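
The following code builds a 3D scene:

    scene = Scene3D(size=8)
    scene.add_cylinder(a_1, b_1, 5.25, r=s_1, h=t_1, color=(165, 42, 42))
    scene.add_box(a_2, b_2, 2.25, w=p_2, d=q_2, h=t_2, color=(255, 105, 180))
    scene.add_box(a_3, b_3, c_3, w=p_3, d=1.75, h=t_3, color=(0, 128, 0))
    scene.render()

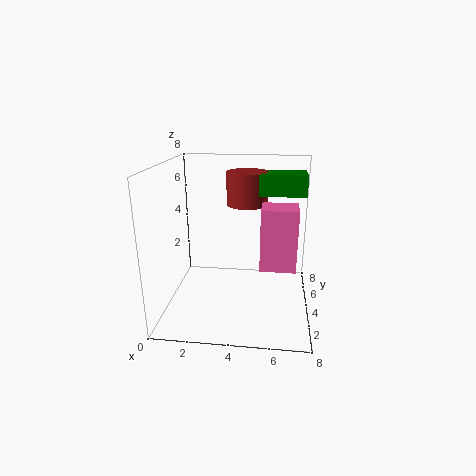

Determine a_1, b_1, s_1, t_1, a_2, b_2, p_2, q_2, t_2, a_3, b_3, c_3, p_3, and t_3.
a_1 = 4.25; b_1 = 6.5; s_1 = 1.25; t_1 = 2; a_2 = 5.25; b_2 = 3.5; p_2 = 2; q_2 = 1.75; t_2 = 3.5; a_3 = 5; b_3 = 5.5; c_3 = 6; p_3 = 2.75; t_3 = 1.25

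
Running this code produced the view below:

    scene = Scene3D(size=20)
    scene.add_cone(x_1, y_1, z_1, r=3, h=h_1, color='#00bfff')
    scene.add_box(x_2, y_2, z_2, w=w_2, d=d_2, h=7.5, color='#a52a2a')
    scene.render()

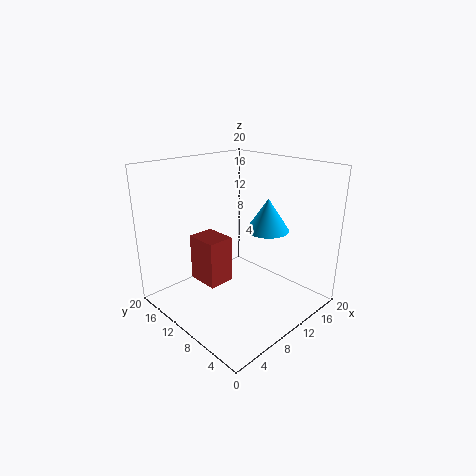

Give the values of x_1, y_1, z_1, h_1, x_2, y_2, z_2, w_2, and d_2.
x_1 = 13.25; y_1 = 7.5; z_1 = 11; h_1 = 4.5; x_2 = 8.75; y_2 = 14.5; z_2 = 0.25; w_2 = 4.25; d_2 = 5.25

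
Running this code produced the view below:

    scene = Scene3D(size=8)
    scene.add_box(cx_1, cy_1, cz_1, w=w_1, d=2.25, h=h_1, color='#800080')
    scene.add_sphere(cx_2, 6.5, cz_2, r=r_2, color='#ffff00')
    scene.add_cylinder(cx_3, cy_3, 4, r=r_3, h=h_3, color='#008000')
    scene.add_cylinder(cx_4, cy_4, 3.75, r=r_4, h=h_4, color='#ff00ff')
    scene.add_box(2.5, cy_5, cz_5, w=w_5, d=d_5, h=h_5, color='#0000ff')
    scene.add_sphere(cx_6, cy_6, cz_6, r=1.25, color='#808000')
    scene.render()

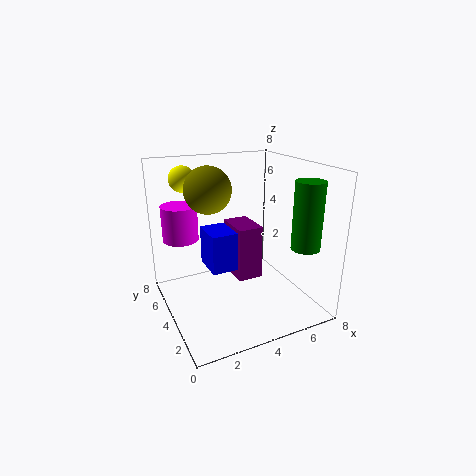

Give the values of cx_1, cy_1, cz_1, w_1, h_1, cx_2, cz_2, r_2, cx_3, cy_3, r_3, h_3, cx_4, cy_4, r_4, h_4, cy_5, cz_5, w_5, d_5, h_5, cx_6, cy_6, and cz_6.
cx_1 = 4.25
cy_1 = 4.25
cz_1 = 1
w_1 = 1.5
h_1 = 3.25
cx_2 = 1.75
cz_2 = 7
r_2 = 0.75
cx_3 = 6.5
cy_3 = 1.25
r_3 = 0.75
h_3 = 3.5
cx_4 = 1.25
cy_4 = 5.75
r_4 = 1
h_4 = 2
cy_5 = 4
cz_5 = 2
w_5 = 1.5
d_5 = 2
h_5 = 2.25
cx_6 = 2.5
cy_6 = 4.5
cz_6 = 6.75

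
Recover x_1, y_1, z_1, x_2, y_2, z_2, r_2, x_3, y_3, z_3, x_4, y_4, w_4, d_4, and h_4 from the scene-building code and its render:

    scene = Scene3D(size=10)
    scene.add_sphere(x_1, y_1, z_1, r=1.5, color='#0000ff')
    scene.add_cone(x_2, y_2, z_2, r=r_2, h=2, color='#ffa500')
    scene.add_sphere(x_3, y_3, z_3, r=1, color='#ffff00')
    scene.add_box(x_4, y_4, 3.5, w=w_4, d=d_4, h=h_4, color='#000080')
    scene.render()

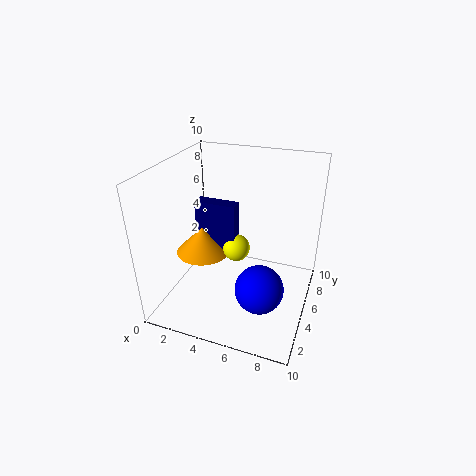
x_1 = 7.5
y_1 = 2
z_1 = 3.5
x_2 = 2
y_2 = 5.5
z_2 = 3
r_2 = 2
x_3 = 4.5
y_3 = 6
z_3 = 3.5
x_4 = 1.5
y_4 = 5.5
w_4 = 3
d_4 = 1
h_4 = 3.5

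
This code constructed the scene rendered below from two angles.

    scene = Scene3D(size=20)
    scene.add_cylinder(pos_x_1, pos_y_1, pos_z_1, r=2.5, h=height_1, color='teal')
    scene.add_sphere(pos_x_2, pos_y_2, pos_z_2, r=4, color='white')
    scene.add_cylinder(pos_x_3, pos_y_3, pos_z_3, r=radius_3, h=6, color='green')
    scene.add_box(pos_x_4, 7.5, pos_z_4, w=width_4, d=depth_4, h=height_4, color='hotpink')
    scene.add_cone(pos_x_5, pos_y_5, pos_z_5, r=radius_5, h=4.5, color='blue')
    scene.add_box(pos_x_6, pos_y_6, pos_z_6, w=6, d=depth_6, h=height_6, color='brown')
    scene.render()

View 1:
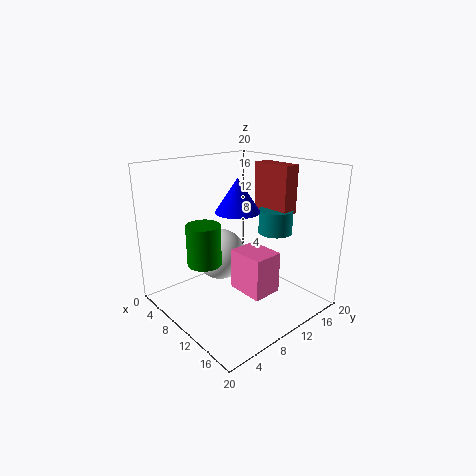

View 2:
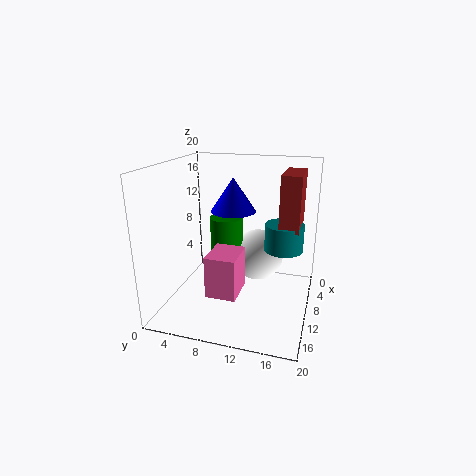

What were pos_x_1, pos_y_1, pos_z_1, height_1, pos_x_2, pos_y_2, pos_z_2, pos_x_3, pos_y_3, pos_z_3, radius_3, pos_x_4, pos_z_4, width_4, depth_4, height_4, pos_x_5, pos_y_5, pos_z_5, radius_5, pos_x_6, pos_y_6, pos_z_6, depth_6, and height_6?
pos_x_1 = 11
pos_y_1 = 16.5
pos_z_1 = 9.5
height_1 = 3.5
pos_x_2 = 4
pos_y_2 = 11.5
pos_z_2 = 5
pos_x_3 = 6
pos_y_3 = 7
pos_z_3 = 5.5
radius_3 = 2.5
pos_x_4 = 11.5
pos_z_4 = 4
width_4 = 5
depth_4 = 4
height_4 = 5.5
pos_x_5 = 10.5
pos_y_5 = 9.5
pos_z_5 = 14
radius_5 = 3
pos_x_6 = 7
pos_y_6 = 16
pos_z_6 = 12.5
depth_6 = 2.5
height_6 = 7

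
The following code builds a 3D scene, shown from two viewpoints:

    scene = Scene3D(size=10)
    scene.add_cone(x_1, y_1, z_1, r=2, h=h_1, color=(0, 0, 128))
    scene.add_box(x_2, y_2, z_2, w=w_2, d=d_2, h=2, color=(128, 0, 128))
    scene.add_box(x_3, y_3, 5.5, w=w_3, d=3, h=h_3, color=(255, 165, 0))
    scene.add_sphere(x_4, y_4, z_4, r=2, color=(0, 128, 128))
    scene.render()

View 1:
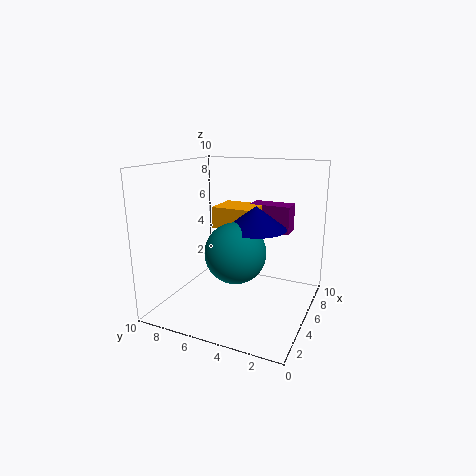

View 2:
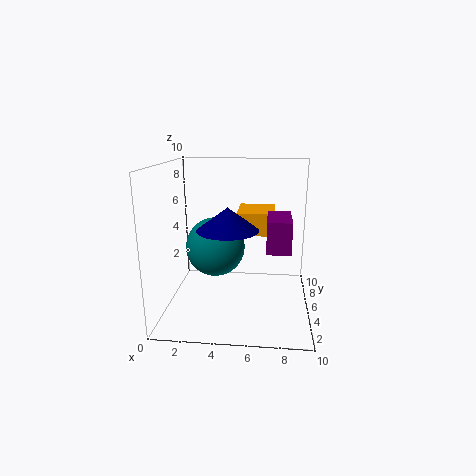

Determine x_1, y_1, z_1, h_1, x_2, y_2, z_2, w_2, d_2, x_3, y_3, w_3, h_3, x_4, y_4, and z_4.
x_1 = 4.5, y_1 = 3.5, z_1 = 6, h_1 = 1.5, x_2 = 7, y_2 = 2, z_2 = 5, w_2 = 1.5, d_2 = 3, x_3 = 5, y_3 = 4, w_3 = 2.5, h_3 = 1.5, x_4 = 3.5, y_4 = 4.5, z_4 = 4.5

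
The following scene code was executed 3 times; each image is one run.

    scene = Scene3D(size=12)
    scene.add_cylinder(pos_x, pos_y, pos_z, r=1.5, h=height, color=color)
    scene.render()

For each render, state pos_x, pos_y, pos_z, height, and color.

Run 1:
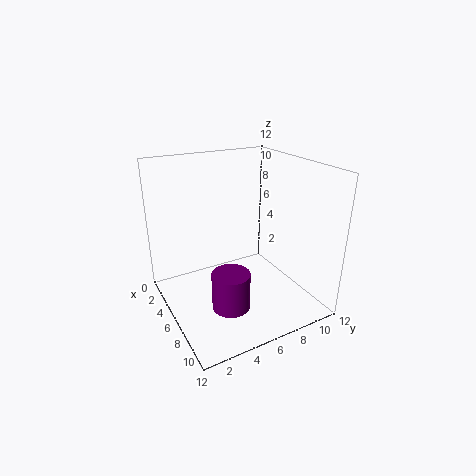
pos_x = 8.5; pos_y = 4; pos_z = 1.5; height = 3; color = 'purple'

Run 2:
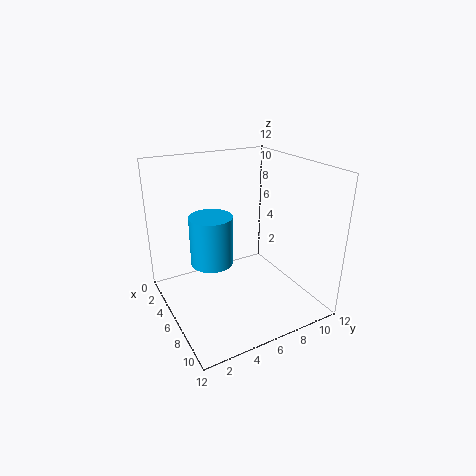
pos_x = 8.5; pos_y = 2.5; pos_z = 6; height = 3.5; color = 'deepskyblue'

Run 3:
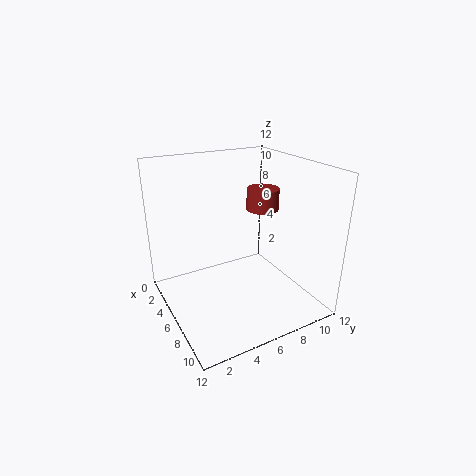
pos_x = 3.5; pos_y = 10; pos_z = 7; height = 2; color = 'brown'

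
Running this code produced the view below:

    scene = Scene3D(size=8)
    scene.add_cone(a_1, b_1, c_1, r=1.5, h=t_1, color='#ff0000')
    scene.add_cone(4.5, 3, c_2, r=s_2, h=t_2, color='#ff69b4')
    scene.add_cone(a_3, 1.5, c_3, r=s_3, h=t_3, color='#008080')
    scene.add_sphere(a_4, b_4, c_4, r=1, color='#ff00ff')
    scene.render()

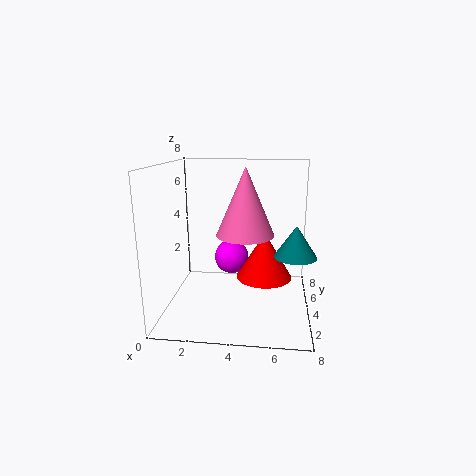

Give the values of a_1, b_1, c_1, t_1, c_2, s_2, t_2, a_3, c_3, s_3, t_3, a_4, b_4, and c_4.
a_1 = 5.5, b_1 = 3.5, c_1 = 2, t_1 = 2.5, c_2 = 4.5, s_2 = 1.5, t_2 = 3.5, a_3 = 7, c_3 = 4, s_3 = 1, t_3 = 1.5, a_4 = 3.5, b_4 = 5, c_4 = 2.5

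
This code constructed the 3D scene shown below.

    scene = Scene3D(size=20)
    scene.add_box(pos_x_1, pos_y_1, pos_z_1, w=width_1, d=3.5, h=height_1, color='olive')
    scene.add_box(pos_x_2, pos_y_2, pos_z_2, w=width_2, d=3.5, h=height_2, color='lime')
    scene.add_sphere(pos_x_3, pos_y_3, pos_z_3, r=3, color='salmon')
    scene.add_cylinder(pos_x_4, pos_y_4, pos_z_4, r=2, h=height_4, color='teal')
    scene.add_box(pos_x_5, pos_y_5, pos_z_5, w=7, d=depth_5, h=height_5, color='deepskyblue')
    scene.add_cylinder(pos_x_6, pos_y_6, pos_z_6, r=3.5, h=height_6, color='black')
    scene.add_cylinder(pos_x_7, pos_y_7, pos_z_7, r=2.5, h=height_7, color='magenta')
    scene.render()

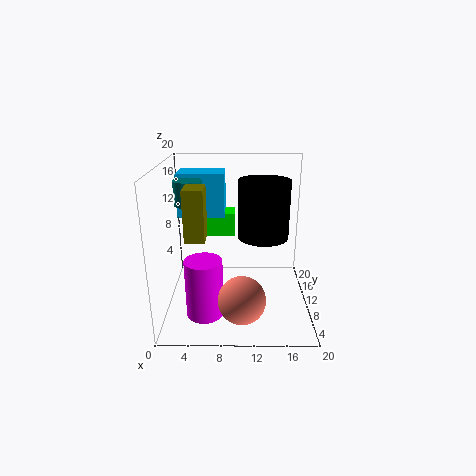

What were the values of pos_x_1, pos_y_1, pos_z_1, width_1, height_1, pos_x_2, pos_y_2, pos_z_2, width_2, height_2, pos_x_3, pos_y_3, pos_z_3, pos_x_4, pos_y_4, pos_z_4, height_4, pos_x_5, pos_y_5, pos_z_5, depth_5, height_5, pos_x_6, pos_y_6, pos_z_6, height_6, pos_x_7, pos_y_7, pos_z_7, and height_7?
pos_x_1 = 3.5; pos_y_1 = 4.5; pos_z_1 = 11.5; width_1 = 2.5; height_1 = 6.5; pos_x_2 = 3.5; pos_y_2 = 14.5; pos_z_2 = 8.5; width_2 = 6; height_2 = 3.5; pos_x_3 = 10.5; pos_y_3 = 3; pos_z_3 = 4.5; pos_x_4 = 3; pos_y_4 = 12.5; pos_z_4 = 14; height_4 = 3.5; pos_x_5 = 1; pos_y_5 = 14; pos_z_5 = 11.5; depth_5 = 5; height_5 = 6.5; pos_x_6 = 13.5; pos_y_6 = 10.5; pos_z_6 = 10; height_6 = 8; pos_x_7 = 5.5; pos_y_7 = 6; pos_z_7 = 0.5; height_7 = 8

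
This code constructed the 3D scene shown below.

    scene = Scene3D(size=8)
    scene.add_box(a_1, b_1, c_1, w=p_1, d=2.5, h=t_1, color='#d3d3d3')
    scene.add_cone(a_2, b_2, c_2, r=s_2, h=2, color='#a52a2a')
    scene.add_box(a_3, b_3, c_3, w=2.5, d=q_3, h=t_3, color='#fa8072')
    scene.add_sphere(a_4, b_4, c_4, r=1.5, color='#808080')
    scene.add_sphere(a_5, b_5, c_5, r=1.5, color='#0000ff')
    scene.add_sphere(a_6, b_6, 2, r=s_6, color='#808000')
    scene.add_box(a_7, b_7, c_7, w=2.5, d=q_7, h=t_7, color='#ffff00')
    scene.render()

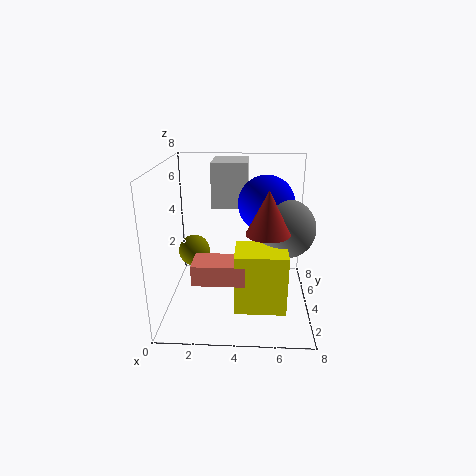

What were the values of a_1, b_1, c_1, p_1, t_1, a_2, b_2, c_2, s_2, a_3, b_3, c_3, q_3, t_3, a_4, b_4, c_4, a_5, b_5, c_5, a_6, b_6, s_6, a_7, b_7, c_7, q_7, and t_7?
a_1 = 2.5, b_1 = 4.5, c_1 = 5.5, p_1 = 2, t_1 = 2.5, a_2 = 5.5, b_2 = 1, c_2 = 5.5, s_2 = 1, a_3 = 2, b_3 = 0.5, c_3 = 3, q_3 = 1.5, t_3 = 1, a_4 = 6.5, b_4 = 3, c_4 = 5, a_5 = 5.5, b_5 = 4, c_5 = 6, a_6 = 1, b_6 = 6.5, s_6 = 1, a_7 = 4, b_7 = 0.5, c_7 = 1.5, q_7 = 2, t_7 = 3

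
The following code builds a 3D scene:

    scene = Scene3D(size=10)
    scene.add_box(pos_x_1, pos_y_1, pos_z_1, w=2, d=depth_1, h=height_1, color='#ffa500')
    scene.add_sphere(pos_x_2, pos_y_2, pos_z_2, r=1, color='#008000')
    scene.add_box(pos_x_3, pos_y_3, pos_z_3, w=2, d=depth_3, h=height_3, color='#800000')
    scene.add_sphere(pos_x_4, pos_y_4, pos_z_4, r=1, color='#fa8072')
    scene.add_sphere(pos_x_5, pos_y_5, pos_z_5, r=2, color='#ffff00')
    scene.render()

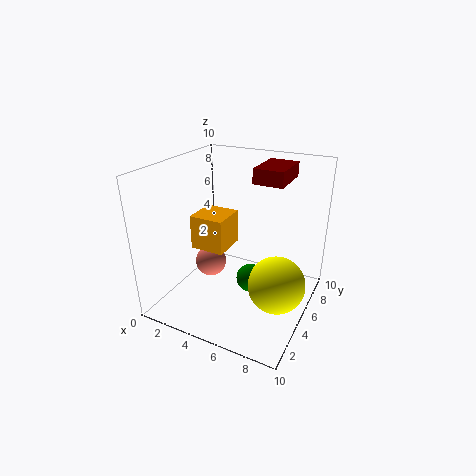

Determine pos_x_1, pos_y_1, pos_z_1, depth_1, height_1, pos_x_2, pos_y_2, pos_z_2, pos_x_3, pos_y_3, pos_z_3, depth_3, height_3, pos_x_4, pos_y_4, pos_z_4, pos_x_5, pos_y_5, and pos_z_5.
pos_x_1 = 4; pos_y_1 = 1; pos_z_1 = 6; depth_1 = 2; height_1 = 2; pos_x_2 = 6; pos_y_2 = 5; pos_z_2 = 2; pos_x_3 = 6; pos_y_3 = 5; pos_z_3 = 9; depth_3 = 3; height_3 = 1; pos_x_4 = 4; pos_y_4 = 3; pos_z_4 = 4; pos_x_5 = 8; pos_y_5 = 5; pos_z_5 = 2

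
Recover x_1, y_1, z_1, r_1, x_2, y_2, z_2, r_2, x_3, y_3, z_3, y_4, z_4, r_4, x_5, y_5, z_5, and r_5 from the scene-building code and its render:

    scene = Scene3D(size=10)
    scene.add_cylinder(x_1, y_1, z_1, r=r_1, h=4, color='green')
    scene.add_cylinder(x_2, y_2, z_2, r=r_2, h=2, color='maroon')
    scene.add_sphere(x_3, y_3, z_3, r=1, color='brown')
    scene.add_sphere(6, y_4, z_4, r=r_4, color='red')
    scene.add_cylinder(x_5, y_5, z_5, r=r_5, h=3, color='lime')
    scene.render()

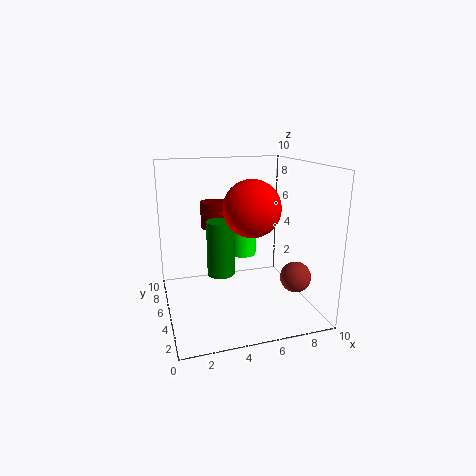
x_1 = 4
y_1 = 6
z_1 = 2
r_1 = 1
x_2 = 4
y_2 = 8
z_2 = 5
r_2 = 1
x_3 = 8
y_3 = 2
z_3 = 3
y_4 = 5
z_4 = 7
r_4 = 2
x_5 = 6
y_5 = 7
z_5 = 3
r_5 = 1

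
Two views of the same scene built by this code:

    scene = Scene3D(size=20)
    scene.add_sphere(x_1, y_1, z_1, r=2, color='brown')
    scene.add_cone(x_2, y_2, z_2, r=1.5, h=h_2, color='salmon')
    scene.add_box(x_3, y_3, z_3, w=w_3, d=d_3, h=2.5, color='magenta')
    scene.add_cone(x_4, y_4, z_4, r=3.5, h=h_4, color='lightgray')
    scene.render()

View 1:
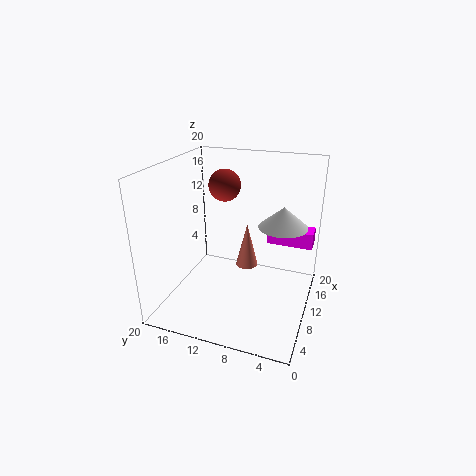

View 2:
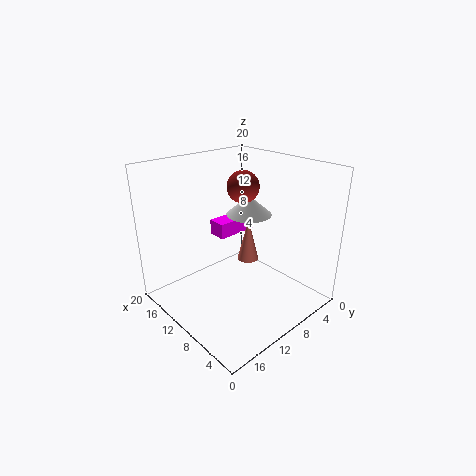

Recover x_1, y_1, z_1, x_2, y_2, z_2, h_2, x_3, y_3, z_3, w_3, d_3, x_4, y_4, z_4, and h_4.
x_1 = 8; y_1 = 11; z_1 = 18; x_2 = 9.5; y_2 = 8.5; z_2 = 6.5; h_2 = 6; x_3 = 16.5; y_3 = 0.5; z_3 = 6.5; w_3 = 3; d_3 = 7; x_4 = 13.5; y_4 = 4.5; z_4 = 11; h_4 = 3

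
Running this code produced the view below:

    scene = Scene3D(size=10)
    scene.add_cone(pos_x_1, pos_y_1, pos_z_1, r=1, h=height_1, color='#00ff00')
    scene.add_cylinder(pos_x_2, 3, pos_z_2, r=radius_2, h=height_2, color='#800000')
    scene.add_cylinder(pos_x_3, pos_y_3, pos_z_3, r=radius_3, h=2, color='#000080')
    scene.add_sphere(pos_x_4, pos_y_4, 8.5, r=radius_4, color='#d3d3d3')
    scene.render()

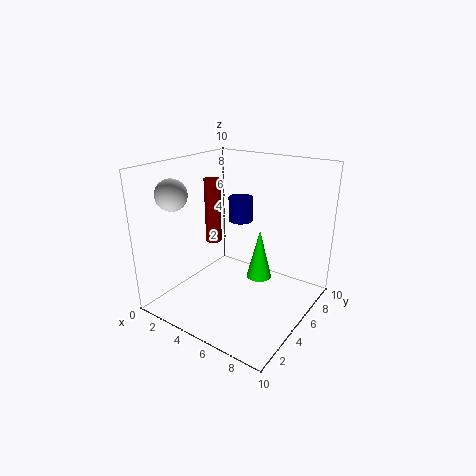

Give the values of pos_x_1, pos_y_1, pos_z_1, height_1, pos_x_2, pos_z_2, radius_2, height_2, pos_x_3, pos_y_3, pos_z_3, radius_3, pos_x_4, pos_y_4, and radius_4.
pos_x_1 = 5, pos_y_1 = 8, pos_z_1 = 0.5, height_1 = 4, pos_x_2 = 4.5, pos_z_2 = 5.5, radius_2 = 0.5, height_2 = 4, pos_x_3 = 2.5, pos_y_3 = 9, pos_z_3 = 4.5, radius_3 = 1, pos_x_4 = 2.5, pos_y_4 = 1.5, radius_4 = 1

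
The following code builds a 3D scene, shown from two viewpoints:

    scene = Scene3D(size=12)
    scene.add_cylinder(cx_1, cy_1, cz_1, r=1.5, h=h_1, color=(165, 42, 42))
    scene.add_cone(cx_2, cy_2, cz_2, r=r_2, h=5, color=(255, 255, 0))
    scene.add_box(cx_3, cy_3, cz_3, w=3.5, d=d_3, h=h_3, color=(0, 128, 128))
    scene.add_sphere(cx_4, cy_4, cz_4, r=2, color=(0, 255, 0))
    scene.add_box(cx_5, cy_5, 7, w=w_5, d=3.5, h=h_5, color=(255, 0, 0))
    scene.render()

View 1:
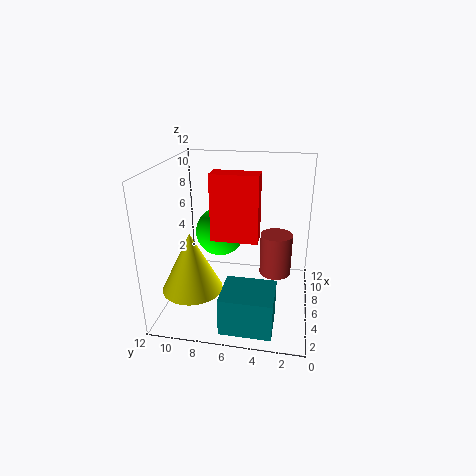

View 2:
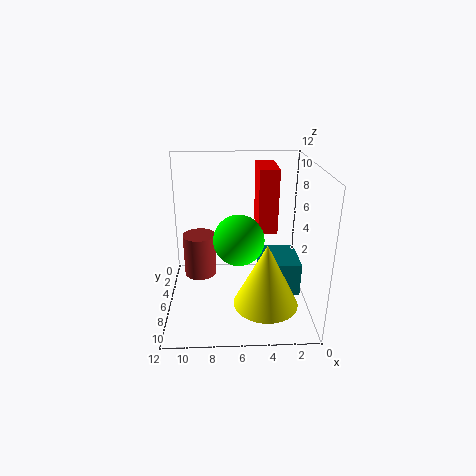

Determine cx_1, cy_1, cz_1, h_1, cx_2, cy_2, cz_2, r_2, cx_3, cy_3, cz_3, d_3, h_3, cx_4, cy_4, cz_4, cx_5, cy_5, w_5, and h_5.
cx_1 = 9.5
cy_1 = 3
cz_1 = 1
h_1 = 4
cx_2 = 4
cy_2 = 9.5
cz_2 = 2
r_2 = 2.5
cx_3 = 0.5
cy_3 = 2.5
cz_3 = 0.5
d_3 = 4
h_3 = 3
cx_4 = 6
cy_4 = 7.5
cz_4 = 6.5
cx_5 = 3
cy_5 = 4
w_5 = 1.5
h_5 = 5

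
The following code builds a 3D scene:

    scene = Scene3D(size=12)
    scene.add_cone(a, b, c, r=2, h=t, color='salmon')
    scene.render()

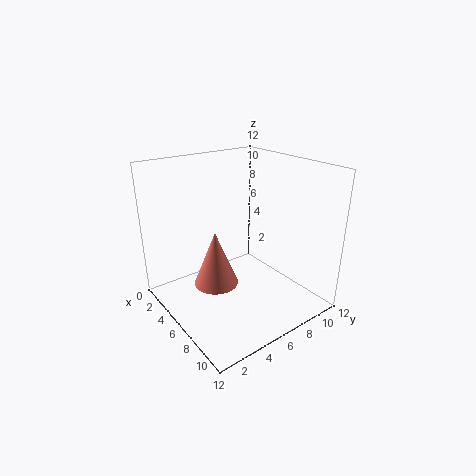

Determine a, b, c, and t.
a = 4; b = 5; c = 1; t = 5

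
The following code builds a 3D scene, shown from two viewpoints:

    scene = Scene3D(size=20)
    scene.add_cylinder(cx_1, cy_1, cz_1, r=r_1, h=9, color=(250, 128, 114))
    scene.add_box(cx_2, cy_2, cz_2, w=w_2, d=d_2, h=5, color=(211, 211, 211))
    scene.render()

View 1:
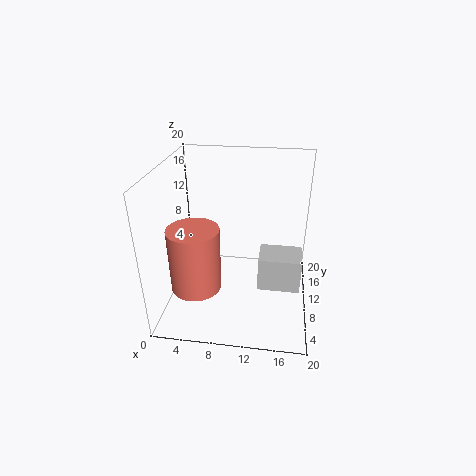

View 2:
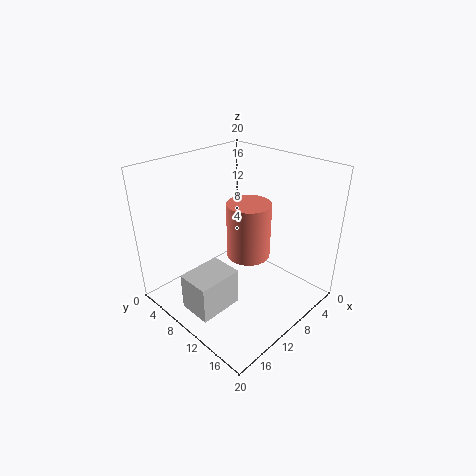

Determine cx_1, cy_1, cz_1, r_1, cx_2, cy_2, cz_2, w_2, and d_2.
cx_1 = 4.5; cy_1 = 7; cz_1 = 3.5; r_1 = 3.5; cx_2 = 13; cy_2 = 8.5; cz_2 = 2.5; w_2 = 6; d_2 = 4.5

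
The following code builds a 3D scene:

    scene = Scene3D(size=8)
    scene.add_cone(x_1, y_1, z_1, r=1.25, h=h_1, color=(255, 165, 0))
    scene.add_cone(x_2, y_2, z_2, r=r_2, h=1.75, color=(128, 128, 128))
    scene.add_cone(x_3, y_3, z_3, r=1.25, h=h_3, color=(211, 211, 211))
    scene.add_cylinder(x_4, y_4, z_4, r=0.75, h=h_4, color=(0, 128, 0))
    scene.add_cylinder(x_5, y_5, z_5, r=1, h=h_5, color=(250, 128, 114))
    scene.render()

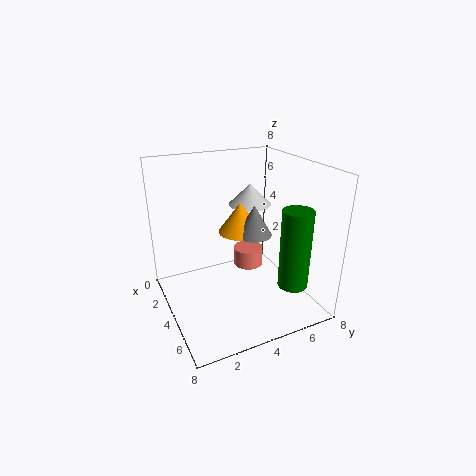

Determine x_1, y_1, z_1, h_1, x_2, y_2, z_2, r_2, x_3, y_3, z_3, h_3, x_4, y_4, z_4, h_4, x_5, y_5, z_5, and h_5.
x_1 = 3.25, y_1 = 4.5, z_1 = 4, h_1 = 1.75, x_2 = 4, y_2 = 5, z_2 = 4, r_2 = 1, x_3 = 2.5, y_3 = 5.5, z_3 = 5.25, h_3 = 1.25, x_4 = 7.25, y_4 = 5.5, z_4 = 2.5, h_4 = 4, x_5 = 1, y_5 = 6.25, z_5 = 0.25, h_5 = 1.25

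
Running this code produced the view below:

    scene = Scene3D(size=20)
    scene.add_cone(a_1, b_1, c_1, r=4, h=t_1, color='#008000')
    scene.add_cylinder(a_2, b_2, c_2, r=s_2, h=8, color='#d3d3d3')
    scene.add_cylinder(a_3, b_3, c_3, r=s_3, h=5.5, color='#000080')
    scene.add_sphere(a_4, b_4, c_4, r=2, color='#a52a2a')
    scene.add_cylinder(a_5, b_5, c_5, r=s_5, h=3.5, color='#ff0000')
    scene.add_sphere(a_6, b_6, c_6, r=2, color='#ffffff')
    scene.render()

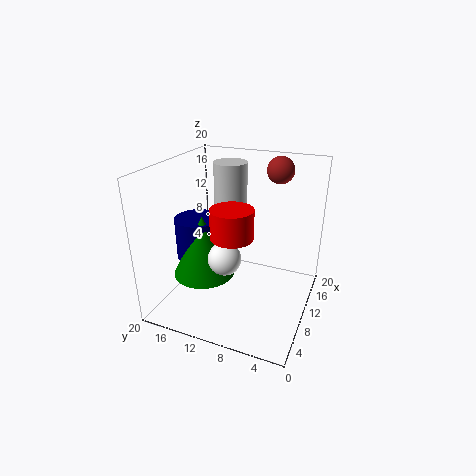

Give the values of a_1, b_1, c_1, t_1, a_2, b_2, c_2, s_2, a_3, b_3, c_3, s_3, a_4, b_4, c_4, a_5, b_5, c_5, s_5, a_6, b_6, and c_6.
a_1 = 5.5
b_1 = 13
c_1 = 6.5
t_1 = 8
a_2 = 15.5
b_2 = 13.5
c_2 = 11
s_2 = 2.5
a_3 = 7
b_3 = 14.5
c_3 = 8
s_3 = 3
a_4 = 17.5
b_4 = 6.5
c_4 = 18
a_5 = 3.5
b_5 = 8
c_5 = 13.5
s_5 = 2.5
a_6 = 3.5
b_6 = 9
c_6 = 10.5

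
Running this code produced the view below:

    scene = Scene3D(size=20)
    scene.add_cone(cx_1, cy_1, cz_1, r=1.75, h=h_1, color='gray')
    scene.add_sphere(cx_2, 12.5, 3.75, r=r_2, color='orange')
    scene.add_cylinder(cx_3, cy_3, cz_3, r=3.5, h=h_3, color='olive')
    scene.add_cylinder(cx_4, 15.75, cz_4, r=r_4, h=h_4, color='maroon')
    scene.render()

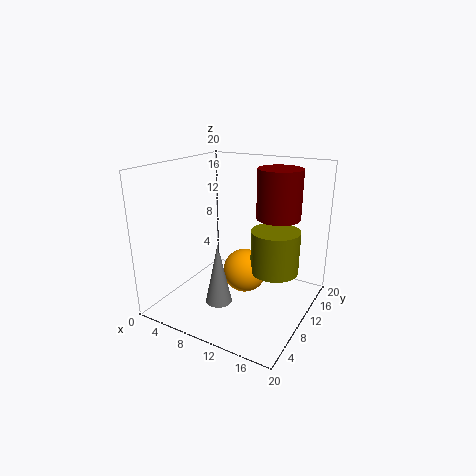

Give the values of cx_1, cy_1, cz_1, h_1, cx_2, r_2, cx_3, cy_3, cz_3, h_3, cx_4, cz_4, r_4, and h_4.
cx_1 = 9.75; cy_1 = 5.25; cz_1 = 2.5; h_1 = 8.25; cx_2 = 9.75; r_2 = 3.25; cx_3 = 14.25; cy_3 = 13.25; cz_3 = 4.5; h_3 = 6.25; cx_4 = 13.5; cz_4 = 11.75; r_4 = 3.25; h_4 = 7.25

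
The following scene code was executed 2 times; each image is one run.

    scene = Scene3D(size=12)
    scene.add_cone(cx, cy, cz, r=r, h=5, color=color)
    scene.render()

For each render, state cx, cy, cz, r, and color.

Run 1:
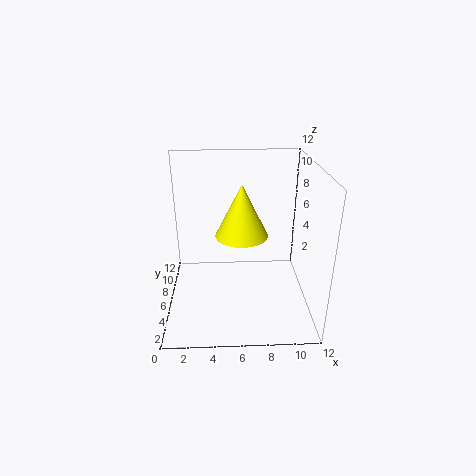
cx = 6.5; cy = 9.5; cz = 4.5; r = 2.5; color = 'yellow'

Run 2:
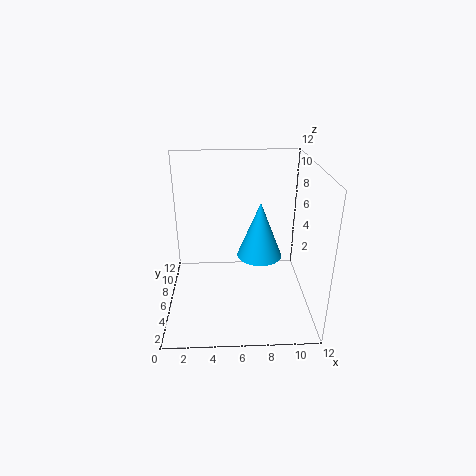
cx = 8; cy = 7.5; cz = 3.5; r = 2; color = 'deepskyblue'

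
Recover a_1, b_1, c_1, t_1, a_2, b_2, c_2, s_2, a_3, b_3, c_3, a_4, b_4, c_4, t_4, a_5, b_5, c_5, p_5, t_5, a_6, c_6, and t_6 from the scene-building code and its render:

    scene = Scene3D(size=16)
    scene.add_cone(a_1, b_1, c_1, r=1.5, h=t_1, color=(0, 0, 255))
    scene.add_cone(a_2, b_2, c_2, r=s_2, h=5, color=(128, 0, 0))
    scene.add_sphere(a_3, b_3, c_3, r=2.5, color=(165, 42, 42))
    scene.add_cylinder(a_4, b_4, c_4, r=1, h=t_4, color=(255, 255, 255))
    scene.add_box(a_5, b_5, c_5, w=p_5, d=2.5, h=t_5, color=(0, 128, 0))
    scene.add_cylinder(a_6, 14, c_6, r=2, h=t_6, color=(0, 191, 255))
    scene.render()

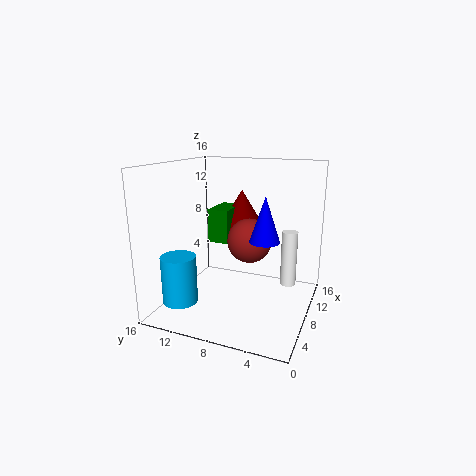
a_1 = 5, b_1 = 4, c_1 = 9, t_1 = 4.5, a_2 = 13, b_2 = 9.5, c_2 = 7.5, s_2 = 3, a_3 = 9, b_3 = 7, c_3 = 7.5, a_4 = 14, b_4 = 3.5, c_4 = 0.5, t_4 = 7, a_5 = 9.5, b_5 = 10, c_5 = 6.5, p_5 = 4.5, t_5 = 4, a_6 = 5, c_6 = 0.5, t_6 = 5.5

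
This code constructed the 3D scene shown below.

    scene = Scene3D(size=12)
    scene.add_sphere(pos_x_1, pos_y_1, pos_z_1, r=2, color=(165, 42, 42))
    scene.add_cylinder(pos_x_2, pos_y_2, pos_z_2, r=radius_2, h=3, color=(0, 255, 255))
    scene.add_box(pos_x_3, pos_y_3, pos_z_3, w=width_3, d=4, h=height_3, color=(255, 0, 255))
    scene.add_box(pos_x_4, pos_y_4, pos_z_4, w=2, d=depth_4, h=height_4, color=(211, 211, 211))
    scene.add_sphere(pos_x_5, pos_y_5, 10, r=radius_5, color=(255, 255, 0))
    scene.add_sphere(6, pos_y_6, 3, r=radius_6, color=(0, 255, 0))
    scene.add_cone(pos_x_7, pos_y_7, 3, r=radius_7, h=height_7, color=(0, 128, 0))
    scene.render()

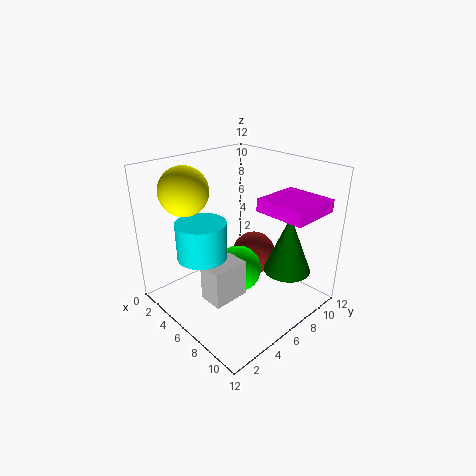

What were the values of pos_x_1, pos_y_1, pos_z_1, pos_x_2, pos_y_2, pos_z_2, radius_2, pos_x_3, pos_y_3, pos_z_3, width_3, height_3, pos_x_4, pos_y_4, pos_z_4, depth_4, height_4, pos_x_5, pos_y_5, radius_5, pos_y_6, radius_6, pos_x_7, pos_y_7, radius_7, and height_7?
pos_x_1 = 5
pos_y_1 = 9
pos_z_1 = 3
pos_x_2 = 5
pos_y_2 = 3
pos_z_2 = 5
radius_2 = 2
pos_x_3 = 8
pos_y_3 = 6
pos_z_3 = 9
width_3 = 4
height_3 = 1
pos_x_4 = 6
pos_y_4 = 2
pos_z_4 = 2
depth_4 = 3
height_4 = 3
pos_x_5 = 3
pos_y_5 = 3
radius_5 = 2
pos_y_6 = 6
radius_6 = 2
pos_x_7 = 9
pos_y_7 = 9
radius_7 = 2
height_7 = 5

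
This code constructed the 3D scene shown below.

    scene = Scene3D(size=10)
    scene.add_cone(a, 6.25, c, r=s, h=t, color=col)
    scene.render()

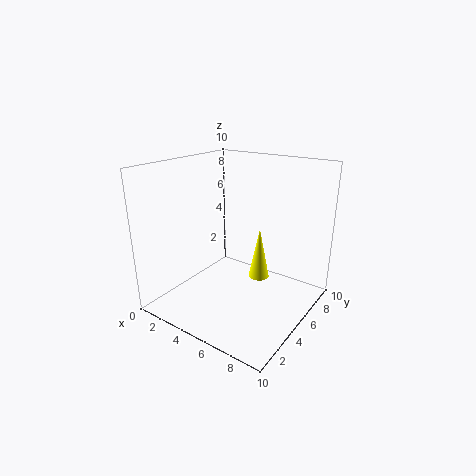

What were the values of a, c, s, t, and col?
a = 6, c = 1.75, s = 0.75, t = 3.75, col = 'yellow'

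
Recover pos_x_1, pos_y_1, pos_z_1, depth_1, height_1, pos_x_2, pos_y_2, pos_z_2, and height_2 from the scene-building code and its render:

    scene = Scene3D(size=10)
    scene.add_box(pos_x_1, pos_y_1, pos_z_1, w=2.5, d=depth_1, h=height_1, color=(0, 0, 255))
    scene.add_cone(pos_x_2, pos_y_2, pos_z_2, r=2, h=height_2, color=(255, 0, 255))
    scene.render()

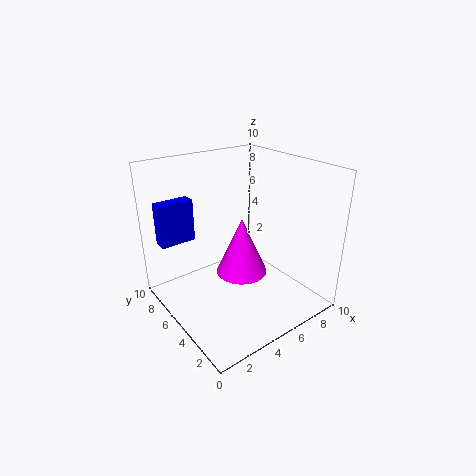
pos_x_1 = 0.5, pos_y_1 = 7.5, pos_z_1 = 4.5, depth_1 = 1, height_1 = 3, pos_x_2 = 6.5, pos_y_2 = 6.5, pos_z_2 = 1, height_2 = 4.5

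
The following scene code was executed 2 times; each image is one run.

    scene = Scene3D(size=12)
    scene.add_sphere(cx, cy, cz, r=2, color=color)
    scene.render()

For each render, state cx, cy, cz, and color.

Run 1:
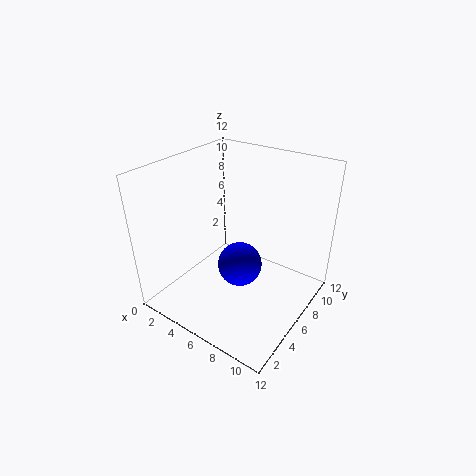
cx = 5.5; cy = 7; cz = 2.5; color = 'blue'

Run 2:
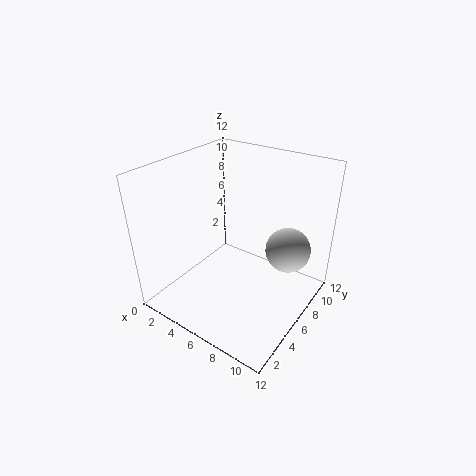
cx = 9; cy = 9.5; cz = 4; color = 'lightgray'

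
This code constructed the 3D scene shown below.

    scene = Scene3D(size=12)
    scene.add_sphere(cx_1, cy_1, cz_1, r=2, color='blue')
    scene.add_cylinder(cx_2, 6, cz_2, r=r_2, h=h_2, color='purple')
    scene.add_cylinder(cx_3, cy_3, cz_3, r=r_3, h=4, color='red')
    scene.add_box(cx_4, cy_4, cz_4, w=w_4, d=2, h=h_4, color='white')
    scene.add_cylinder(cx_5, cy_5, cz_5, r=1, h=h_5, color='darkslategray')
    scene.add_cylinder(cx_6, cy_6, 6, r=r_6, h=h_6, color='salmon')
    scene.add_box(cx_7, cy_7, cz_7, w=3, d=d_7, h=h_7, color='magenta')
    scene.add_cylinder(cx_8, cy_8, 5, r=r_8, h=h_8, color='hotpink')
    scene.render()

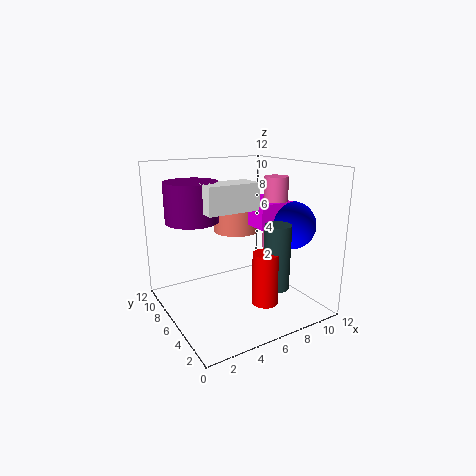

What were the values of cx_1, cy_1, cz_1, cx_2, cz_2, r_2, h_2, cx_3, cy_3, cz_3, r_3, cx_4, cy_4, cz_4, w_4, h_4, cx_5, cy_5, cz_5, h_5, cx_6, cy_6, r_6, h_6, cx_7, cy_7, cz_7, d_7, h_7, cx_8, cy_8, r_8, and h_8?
cx_1 = 10
cy_1 = 4
cz_1 = 7
cx_2 = 2
cz_2 = 8
r_2 = 2
h_2 = 3
cx_3 = 6
cy_3 = 2
cz_3 = 2
r_3 = 1
cx_4 = 2
cy_4 = 3
cz_4 = 9
w_4 = 4
h_4 = 2
cx_5 = 7
cy_5 = 2
cz_5 = 3
h_5 = 5
cx_6 = 7
cy_6 = 8
r_6 = 2
h_6 = 3
cx_7 = 7
cy_7 = 4
cz_7 = 7
d_7 = 4
h_7 = 2
cx_8 = 9
cy_8 = 5
r_8 = 1
h_8 = 6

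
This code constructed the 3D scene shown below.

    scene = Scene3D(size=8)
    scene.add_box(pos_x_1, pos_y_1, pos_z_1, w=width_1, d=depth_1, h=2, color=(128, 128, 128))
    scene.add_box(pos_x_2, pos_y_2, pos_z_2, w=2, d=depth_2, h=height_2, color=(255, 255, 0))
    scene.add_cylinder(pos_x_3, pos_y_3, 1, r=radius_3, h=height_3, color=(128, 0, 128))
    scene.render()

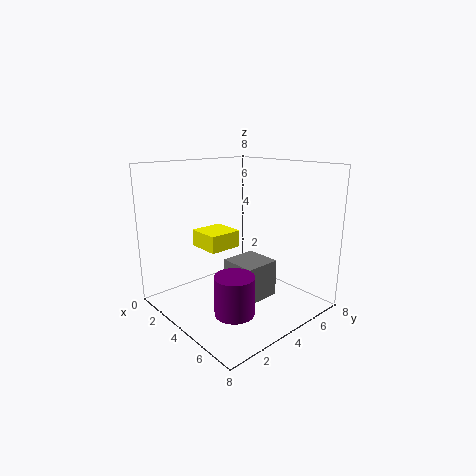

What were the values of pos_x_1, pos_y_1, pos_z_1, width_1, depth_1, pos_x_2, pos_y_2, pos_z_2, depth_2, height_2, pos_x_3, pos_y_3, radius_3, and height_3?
pos_x_1 = 4, pos_y_1 = 3, pos_z_1 = 1, width_1 = 2, depth_1 = 2, pos_x_2 = 1, pos_y_2 = 3, pos_z_2 = 3, depth_2 = 2, height_2 = 1, pos_x_3 = 6, pos_y_3 = 2, radius_3 = 1, height_3 = 2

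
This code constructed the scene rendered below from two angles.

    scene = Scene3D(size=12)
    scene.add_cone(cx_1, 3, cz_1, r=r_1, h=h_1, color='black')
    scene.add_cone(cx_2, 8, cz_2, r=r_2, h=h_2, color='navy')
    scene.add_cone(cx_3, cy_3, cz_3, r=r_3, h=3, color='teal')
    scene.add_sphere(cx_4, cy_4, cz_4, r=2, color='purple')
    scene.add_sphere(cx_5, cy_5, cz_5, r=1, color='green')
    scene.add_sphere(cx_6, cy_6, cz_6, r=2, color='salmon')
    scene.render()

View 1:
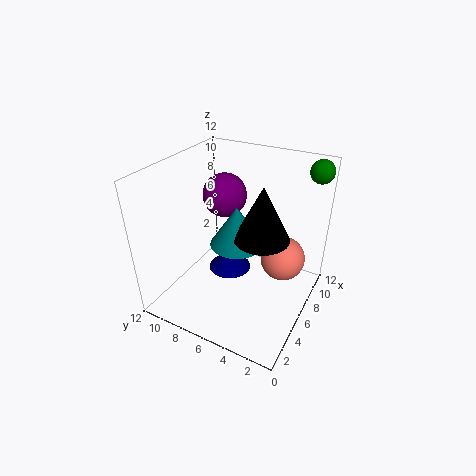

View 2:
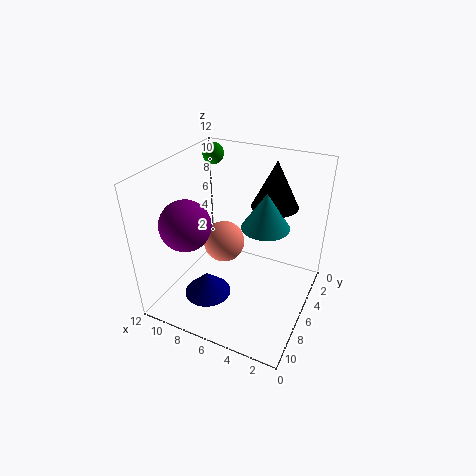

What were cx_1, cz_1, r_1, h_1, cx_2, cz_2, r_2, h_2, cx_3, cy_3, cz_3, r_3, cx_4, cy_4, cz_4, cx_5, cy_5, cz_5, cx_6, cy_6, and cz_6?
cx_1 = 4; cz_1 = 8; r_1 = 2; h_1 = 4; cx_2 = 8; cz_2 = 1; r_2 = 2; h_2 = 2; cx_3 = 4; cy_3 = 5; cz_3 = 7; r_3 = 2; cx_4 = 9; cy_4 = 9; cz_4 = 8; cx_5 = 11; cy_5 = 1; cz_5 = 11; cx_6 = 9; cy_6 = 3; cz_6 = 3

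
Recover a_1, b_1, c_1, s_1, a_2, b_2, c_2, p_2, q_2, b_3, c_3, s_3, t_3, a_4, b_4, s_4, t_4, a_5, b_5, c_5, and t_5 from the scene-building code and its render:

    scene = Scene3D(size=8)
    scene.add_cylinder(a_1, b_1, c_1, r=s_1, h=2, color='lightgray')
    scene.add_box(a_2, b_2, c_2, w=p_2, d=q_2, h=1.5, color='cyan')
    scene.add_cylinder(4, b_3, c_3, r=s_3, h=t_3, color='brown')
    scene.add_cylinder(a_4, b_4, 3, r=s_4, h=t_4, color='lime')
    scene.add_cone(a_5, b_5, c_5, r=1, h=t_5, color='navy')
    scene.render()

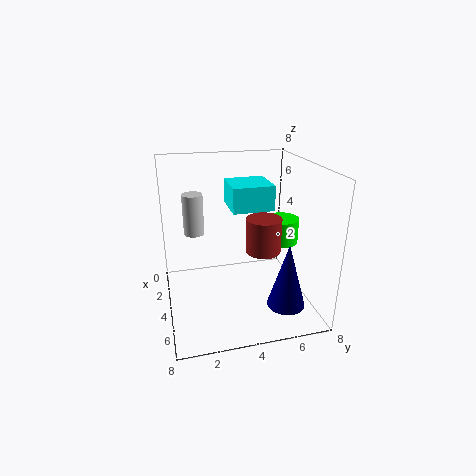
a_1 = 5; b_1 = 1.5; c_1 = 5; s_1 = 0.5; a_2 = 0.5; b_2 = 4; c_2 = 5; p_2 = 2.5; q_2 = 2.5; b_3 = 5.5; c_3 = 3; s_3 = 1; t_3 = 2; a_4 = 3; b_4 = 7; s_4 = 1; t_4 = 1.5; a_5 = 6.5; b_5 = 6; c_5 = 1; t_5 = 3.5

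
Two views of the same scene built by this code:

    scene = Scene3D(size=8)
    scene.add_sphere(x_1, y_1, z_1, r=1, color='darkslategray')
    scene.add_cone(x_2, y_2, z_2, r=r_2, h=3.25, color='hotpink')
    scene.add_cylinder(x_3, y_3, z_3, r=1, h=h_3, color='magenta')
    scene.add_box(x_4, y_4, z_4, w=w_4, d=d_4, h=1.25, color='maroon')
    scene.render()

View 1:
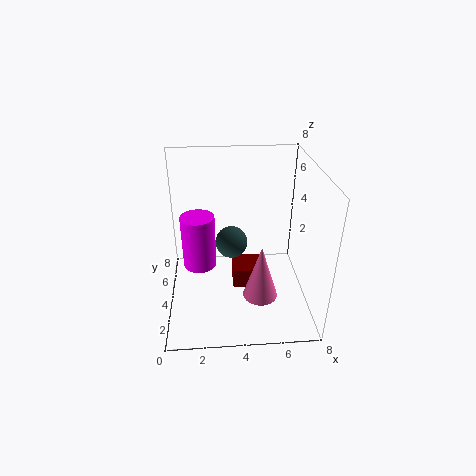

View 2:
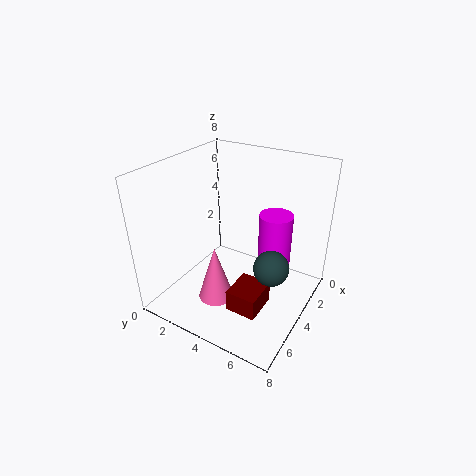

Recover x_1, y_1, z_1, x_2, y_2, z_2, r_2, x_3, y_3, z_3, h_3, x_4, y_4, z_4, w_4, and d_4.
x_1 = 3.75, y_1 = 6, z_1 = 2.5, x_2 = 5.25, y_2 = 3.25, z_2 = 0.5, r_2 = 1, x_3 = 1.75, y_3 = 5.25, z_3 = 1.5, h_3 = 3.25, x_4 = 3.75, y_4 = 4.25, z_4 = 0.25, w_4 = 2, d_4 = 1.75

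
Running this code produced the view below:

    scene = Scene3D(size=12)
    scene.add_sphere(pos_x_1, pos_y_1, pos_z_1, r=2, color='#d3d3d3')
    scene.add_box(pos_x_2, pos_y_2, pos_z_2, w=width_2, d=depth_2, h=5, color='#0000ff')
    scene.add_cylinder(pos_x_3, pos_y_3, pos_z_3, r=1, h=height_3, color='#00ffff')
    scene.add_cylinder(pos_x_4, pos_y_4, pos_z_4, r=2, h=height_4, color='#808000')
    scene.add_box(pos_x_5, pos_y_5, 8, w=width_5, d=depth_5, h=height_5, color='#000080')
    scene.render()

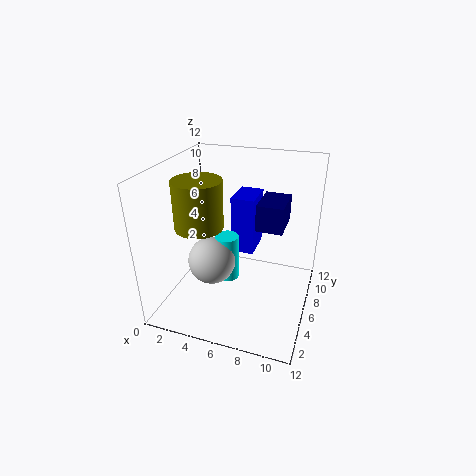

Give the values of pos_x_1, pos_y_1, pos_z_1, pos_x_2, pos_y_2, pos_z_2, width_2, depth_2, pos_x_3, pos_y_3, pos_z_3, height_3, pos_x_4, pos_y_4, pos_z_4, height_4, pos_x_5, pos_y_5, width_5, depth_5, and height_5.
pos_x_1 = 4; pos_y_1 = 5; pos_z_1 = 4; pos_x_2 = 5; pos_y_2 = 7; pos_z_2 = 4; width_2 = 2; depth_2 = 3; pos_x_3 = 5; pos_y_3 = 6; pos_z_3 = 2; height_3 = 4; pos_x_4 = 3; pos_y_4 = 5; pos_z_4 = 7; height_4 = 4; pos_x_5 = 8; pos_y_5 = 4; width_5 = 2; depth_5 = 3; height_5 = 2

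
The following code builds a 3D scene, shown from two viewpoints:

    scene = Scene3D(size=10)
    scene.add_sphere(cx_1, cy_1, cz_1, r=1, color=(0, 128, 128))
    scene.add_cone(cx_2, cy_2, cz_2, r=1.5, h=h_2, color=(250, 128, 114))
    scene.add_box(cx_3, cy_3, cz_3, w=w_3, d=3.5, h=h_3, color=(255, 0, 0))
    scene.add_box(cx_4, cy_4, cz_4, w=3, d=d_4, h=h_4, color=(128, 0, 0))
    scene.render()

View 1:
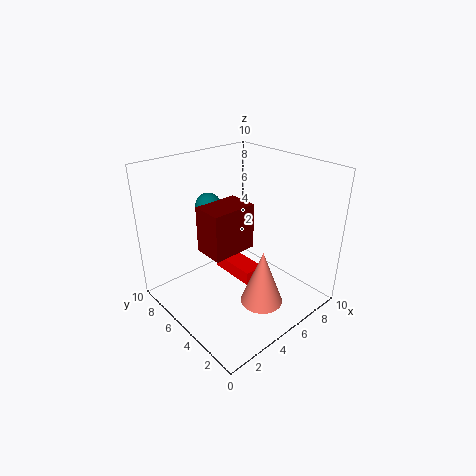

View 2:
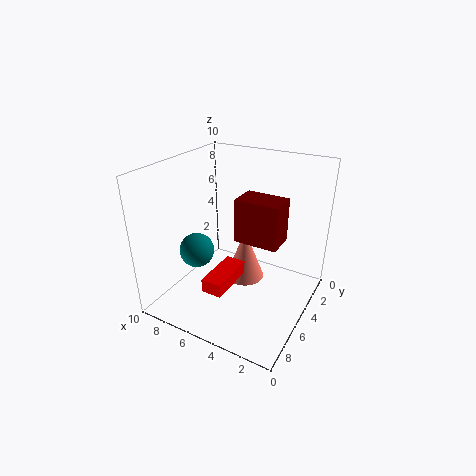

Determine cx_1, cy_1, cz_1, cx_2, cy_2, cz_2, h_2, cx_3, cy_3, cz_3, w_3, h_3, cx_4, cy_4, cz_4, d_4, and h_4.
cx_1 = 5.5
cy_1 = 9
cz_1 = 6
cx_2 = 5.5
cy_2 = 3
cz_2 = 0.5
h_2 = 4
cx_3 = 5
cy_3 = 4
cz_3 = 1.5
w_3 = 1.5
h_3 = 1
cx_4 = 2
cy_4 = 3.5
cz_4 = 5
d_4 = 2
h_4 = 3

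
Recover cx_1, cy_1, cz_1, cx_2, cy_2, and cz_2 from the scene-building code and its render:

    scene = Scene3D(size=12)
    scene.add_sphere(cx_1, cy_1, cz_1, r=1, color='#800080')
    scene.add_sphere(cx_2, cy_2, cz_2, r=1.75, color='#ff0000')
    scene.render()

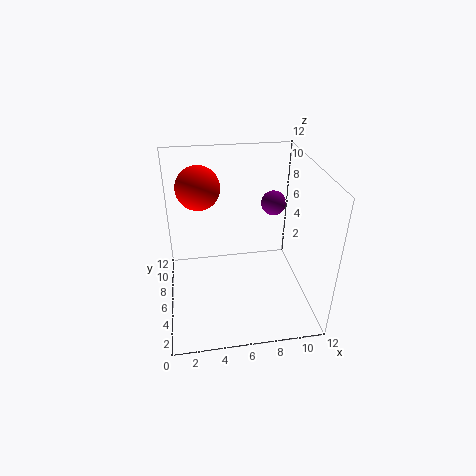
cx_1 = 9; cy_1 = 6.5; cz_1 = 8.75; cx_2 = 3; cy_2 = 7; cz_2 = 10.25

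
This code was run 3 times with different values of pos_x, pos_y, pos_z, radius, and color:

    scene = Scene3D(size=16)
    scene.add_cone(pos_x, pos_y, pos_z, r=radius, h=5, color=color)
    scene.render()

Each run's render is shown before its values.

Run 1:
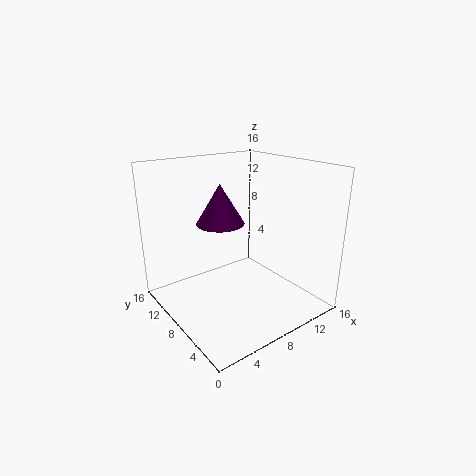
pos_x = 9
pos_y = 13
pos_z = 8
radius = 3
color = 'purple'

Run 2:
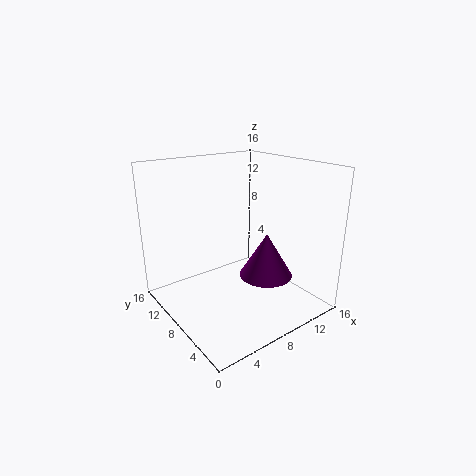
pos_x = 10.5
pos_y = 6
pos_z = 3.5
radius = 3
color = 'purple'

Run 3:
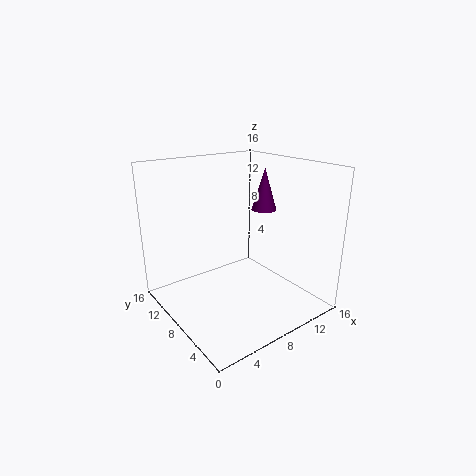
pos_x = 13
pos_y = 9.5
pos_z = 10
radius = 1.5
color = 'purple'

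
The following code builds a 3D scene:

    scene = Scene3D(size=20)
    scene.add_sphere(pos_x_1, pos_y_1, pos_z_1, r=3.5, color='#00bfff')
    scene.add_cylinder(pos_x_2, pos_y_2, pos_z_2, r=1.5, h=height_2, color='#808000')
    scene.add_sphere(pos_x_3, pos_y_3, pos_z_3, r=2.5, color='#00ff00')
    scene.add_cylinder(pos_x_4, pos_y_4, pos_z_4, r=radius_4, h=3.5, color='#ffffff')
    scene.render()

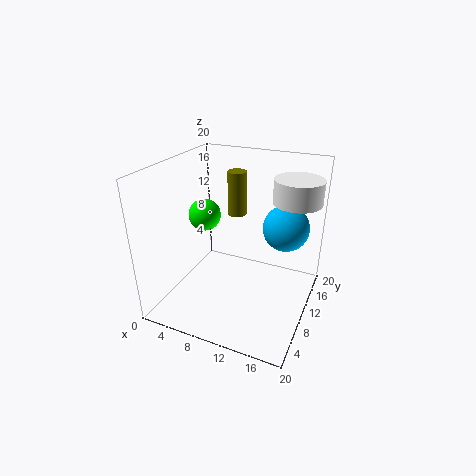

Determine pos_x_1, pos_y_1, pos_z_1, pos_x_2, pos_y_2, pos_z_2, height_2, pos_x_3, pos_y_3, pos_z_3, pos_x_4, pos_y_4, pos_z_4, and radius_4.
pos_x_1 = 15, pos_y_1 = 16.5, pos_z_1 = 9.5, pos_x_2 = 6.5, pos_y_2 = 17.5, pos_z_2 = 10, height_2 = 7, pos_x_3 = 2.5, pos_y_3 = 14, pos_z_3 = 10.5, pos_x_4 = 16.5, pos_y_4 = 16, pos_z_4 = 14, radius_4 = 3.5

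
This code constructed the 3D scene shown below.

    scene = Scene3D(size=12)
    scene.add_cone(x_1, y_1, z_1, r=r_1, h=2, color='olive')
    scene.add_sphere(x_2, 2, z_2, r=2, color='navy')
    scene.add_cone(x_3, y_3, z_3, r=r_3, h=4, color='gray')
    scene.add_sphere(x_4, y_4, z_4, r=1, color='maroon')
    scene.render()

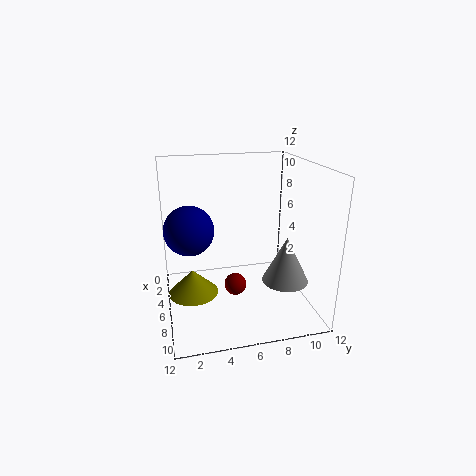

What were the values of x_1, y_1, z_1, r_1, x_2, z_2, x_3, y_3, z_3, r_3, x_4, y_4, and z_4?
x_1 = 7, y_1 = 2, z_1 = 2, r_1 = 2, x_2 = 6, z_2 = 7, x_3 = 7, y_3 = 10, z_3 = 2, r_3 = 2, x_4 = 5, y_4 = 6, z_4 = 1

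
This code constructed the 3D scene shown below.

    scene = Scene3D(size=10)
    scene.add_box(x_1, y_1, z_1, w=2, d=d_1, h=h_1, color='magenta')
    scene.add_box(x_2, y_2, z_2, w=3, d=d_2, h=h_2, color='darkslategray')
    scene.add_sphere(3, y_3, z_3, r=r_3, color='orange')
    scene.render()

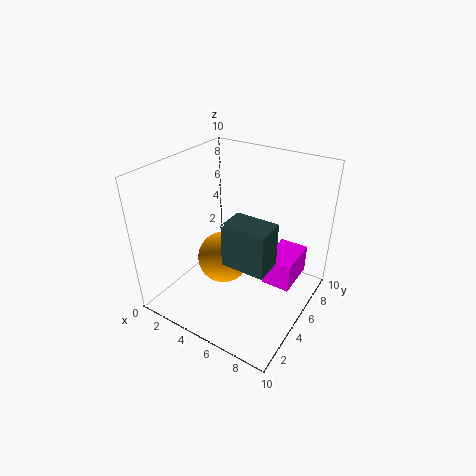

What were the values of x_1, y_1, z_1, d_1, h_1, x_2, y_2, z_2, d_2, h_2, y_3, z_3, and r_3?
x_1 = 7
y_1 = 5
z_1 = 2
d_1 = 3
h_1 = 2
x_2 = 5
y_2 = 3
z_2 = 4
d_2 = 2
h_2 = 3
y_3 = 6
z_3 = 2
r_3 = 2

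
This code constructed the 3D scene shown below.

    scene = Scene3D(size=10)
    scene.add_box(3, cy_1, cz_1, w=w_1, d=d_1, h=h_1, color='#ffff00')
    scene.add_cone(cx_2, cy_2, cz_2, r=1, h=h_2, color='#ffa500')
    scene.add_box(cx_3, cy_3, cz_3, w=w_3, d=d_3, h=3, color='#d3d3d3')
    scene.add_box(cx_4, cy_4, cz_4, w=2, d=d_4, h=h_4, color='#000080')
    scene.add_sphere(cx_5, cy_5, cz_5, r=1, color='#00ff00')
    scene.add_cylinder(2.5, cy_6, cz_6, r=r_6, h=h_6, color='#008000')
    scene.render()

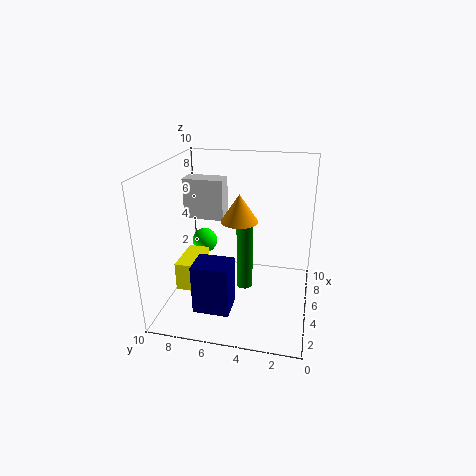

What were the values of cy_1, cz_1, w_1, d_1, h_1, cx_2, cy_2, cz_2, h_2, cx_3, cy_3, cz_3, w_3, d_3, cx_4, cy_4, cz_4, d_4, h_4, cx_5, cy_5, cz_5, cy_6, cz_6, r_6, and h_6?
cy_1 = 7.5; cz_1 = 1.5; w_1 = 3; d_1 = 1.5; h_1 = 2; cx_2 = 1; cy_2 = 4; cz_2 = 8; h_2 = 1.5; cx_3 = 6.5; cy_3 = 6.5; cz_3 = 5.5; w_3 = 1.5; d_3 = 3; cx_4 = 2; cy_4 = 5; cz_4 = 0.5; d_4 = 2.5; h_4 = 3.5; cx_5 = 8; cy_5 = 8.5; cz_5 = 3; cy_6 = 4; cz_6 = 3; r_6 = 0.5; h_6 = 4.5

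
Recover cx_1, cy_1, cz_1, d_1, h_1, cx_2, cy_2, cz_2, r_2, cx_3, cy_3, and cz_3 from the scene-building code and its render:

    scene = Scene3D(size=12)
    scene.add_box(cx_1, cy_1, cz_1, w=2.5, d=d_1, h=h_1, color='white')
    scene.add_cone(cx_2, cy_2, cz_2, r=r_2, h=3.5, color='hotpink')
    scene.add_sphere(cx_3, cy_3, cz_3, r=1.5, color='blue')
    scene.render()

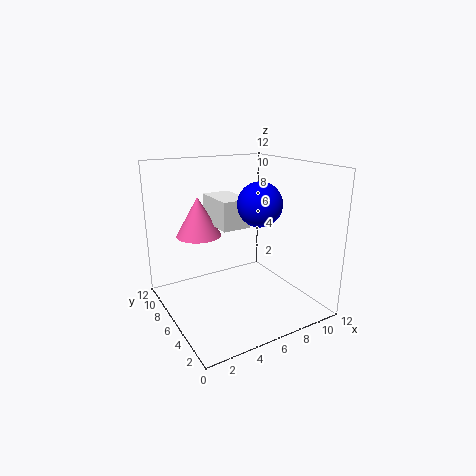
cx_1 = 5
cy_1 = 6.5
cz_1 = 6.5
d_1 = 4
h_1 = 2.5
cx_2 = 4
cy_2 = 9.5
cz_2 = 5.5
r_2 = 2
cx_3 = 5
cy_3 = 1.5
cz_3 = 10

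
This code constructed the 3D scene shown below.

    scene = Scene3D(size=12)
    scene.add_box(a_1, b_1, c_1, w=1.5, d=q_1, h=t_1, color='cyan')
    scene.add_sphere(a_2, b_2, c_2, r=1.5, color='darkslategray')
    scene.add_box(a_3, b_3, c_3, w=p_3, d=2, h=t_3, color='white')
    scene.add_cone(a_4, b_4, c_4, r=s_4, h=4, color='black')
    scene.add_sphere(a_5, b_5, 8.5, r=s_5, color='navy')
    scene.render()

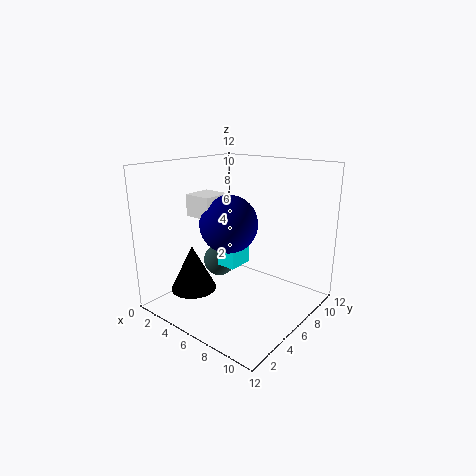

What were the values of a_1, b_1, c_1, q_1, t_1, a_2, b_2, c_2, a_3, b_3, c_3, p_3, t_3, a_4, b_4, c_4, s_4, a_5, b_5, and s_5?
a_1 = 6; b_1 = 3.5; c_1 = 4.5; q_1 = 2; t_1 = 3; a_2 = 2.5; b_2 = 7.5; c_2 = 2.5; a_3 = 5.5; b_3 = 1; c_3 = 9; p_3 = 2; t_3 = 1.5; a_4 = 2.5; b_4 = 4; c_4 = 1; s_4 = 2; a_5 = 8; b_5 = 2.5; s_5 = 2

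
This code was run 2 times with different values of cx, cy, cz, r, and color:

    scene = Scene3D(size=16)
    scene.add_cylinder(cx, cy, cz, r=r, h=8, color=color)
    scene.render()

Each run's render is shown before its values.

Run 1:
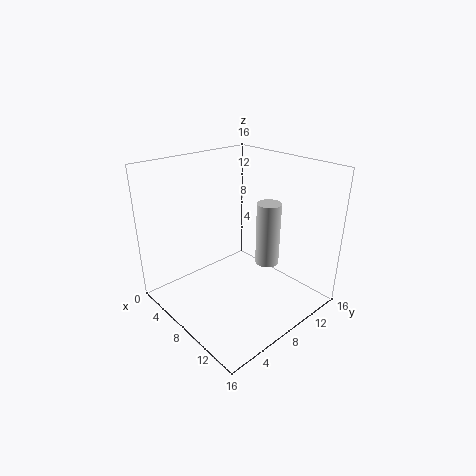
cx = 7.5
cy = 13.5
cz = 2.5
r = 1.5
color = 'lightgray'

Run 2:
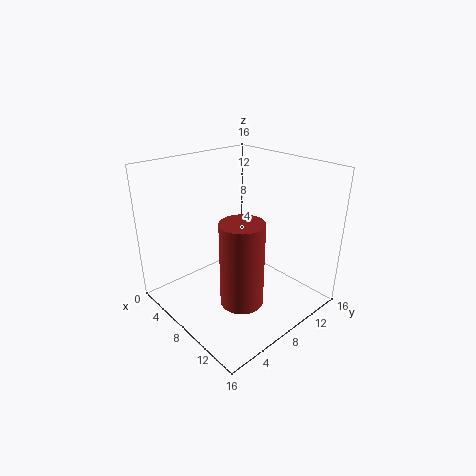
cx = 13.5
cy = 3.5
cz = 5
r = 2
color = 'brown'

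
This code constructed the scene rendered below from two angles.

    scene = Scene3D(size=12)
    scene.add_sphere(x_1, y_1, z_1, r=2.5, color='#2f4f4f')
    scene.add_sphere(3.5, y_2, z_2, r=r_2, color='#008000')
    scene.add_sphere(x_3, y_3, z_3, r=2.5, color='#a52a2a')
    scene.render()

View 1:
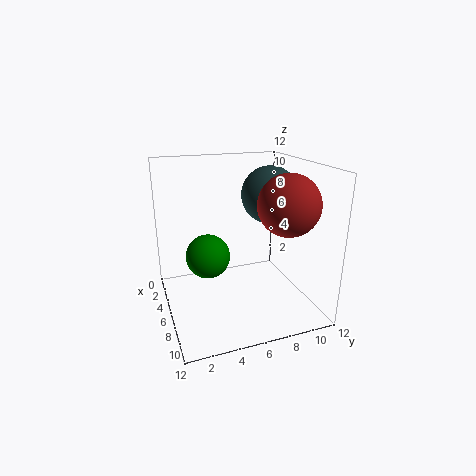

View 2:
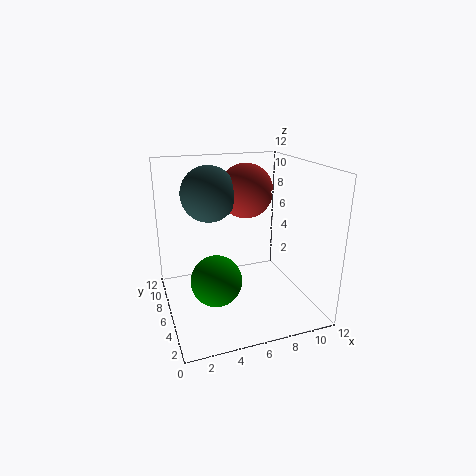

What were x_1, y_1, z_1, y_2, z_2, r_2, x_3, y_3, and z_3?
x_1 = 4.5, y_1 = 9.5, z_1 = 9, y_2 = 4, z_2 = 3.5, r_2 = 2, x_3 = 8, y_3 = 9.5, z_3 = 9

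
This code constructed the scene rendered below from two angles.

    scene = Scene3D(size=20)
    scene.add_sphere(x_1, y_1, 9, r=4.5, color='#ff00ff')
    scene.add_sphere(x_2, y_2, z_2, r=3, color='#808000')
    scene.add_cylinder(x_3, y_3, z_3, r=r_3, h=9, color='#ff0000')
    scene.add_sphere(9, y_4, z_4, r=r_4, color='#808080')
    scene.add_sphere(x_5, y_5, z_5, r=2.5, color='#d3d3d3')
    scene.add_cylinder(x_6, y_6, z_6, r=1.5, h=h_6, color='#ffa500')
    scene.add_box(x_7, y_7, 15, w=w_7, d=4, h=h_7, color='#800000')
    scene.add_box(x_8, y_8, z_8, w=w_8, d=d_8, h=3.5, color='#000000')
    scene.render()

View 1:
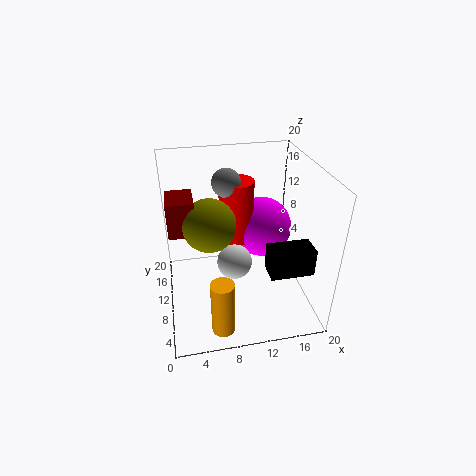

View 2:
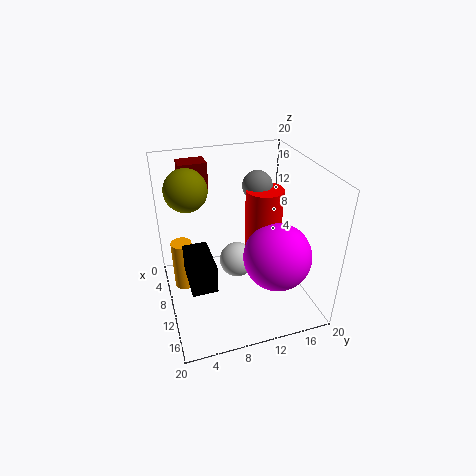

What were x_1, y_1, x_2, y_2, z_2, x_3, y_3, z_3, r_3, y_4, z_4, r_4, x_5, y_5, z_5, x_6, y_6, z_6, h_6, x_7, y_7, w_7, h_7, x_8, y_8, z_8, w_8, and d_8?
x_1 = 14.5; y_1 = 14; x_2 = 5.5; y_2 = 4; z_2 = 16; x_3 = 10.5; y_3 = 13.5; z_3 = 8; r_3 = 2.5; y_4 = 13; z_4 = 17; r_4 = 2; x_5 = 9.5; y_5 = 10; z_5 = 6; x_6 = 6.5; y_6 = 2.5; z_6 = 1; h_6 = 7.5; x_7 = 1; y_7 = 3.5; w_7 = 3; h_7 = 4; x_8 = 12.5; y_8 = 2; z_8 = 8.5; w_8 = 5.5; d_8 = 3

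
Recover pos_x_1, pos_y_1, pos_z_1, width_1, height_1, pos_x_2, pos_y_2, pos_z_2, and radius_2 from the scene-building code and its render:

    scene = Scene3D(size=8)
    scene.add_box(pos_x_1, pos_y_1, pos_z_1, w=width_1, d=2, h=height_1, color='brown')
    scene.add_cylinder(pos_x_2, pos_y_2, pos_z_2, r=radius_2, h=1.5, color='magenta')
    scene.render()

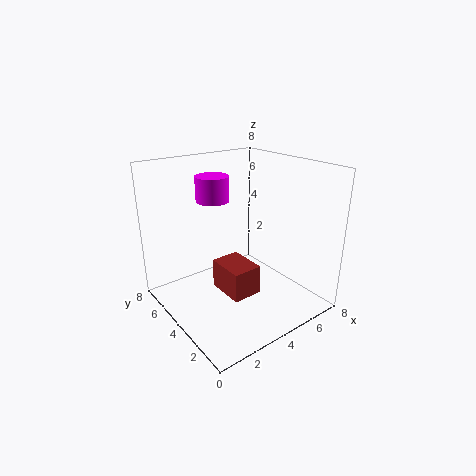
pos_x_1 = 2
pos_y_1 = 1.5
pos_z_1 = 2
width_1 = 1.5
height_1 = 1.5
pos_x_2 = 4
pos_y_2 = 6.5
pos_z_2 = 5.5
radius_2 = 1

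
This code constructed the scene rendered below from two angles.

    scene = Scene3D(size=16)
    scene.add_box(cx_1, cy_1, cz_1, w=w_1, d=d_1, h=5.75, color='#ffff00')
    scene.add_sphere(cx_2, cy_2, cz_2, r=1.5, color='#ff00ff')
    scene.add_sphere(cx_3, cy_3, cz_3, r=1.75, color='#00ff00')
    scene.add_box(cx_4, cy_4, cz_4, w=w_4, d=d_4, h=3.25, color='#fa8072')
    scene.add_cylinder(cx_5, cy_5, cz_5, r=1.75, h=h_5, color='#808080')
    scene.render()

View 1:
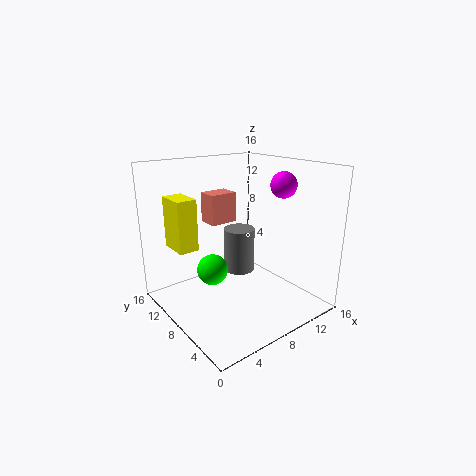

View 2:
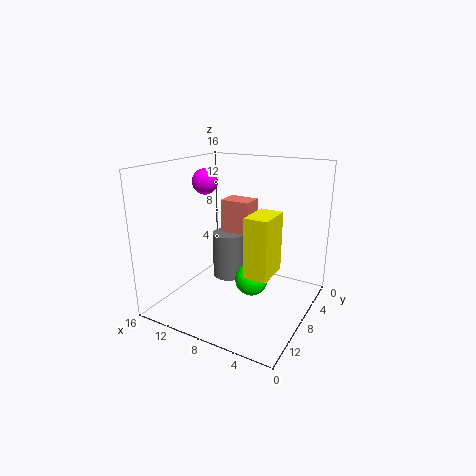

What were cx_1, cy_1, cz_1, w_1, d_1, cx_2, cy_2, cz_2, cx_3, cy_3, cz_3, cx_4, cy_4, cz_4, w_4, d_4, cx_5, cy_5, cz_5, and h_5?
cx_1 = 2; cy_1 = 10.25; cz_1 = 6.75; w_1 = 2.25; d_1 = 3.5; cx_2 = 13.25; cy_2 = 6.5; cz_2 = 13.5; cx_3 = 5.5; cy_3 = 9.5; cz_3 = 4.25; cx_4 = 5.25; cy_4 = 8.75; cz_4 = 9.75; w_4 = 3; d_4 = 2.25; cx_5 = 8.75; cy_5 = 8.75; cz_5 = 3.75; h_5 = 5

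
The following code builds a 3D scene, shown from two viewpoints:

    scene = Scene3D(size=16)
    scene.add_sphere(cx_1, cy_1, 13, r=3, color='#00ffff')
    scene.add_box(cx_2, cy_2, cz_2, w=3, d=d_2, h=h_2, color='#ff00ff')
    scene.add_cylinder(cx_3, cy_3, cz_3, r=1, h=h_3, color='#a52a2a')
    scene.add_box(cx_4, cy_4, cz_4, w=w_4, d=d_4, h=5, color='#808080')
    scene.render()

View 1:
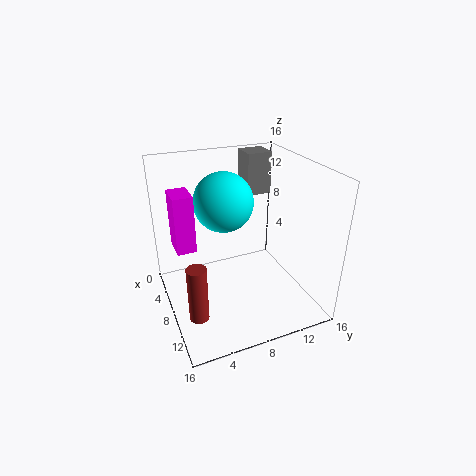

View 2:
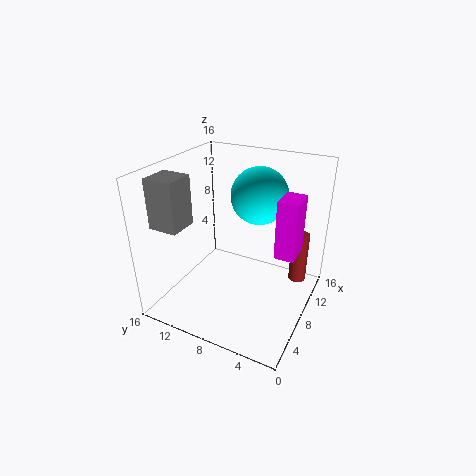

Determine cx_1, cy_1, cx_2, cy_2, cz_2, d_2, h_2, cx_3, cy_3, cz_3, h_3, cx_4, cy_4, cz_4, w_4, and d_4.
cx_1 = 9, cy_1 = 6, cx_2 = 6, cy_2 = 1, cz_2 = 8, d_2 = 2, h_2 = 6, cx_3 = 12, cy_3 = 2, cz_3 = 2, h_3 = 6, cx_4 = 1, cy_4 = 11, cz_4 = 11, w_4 = 3, d_4 = 3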